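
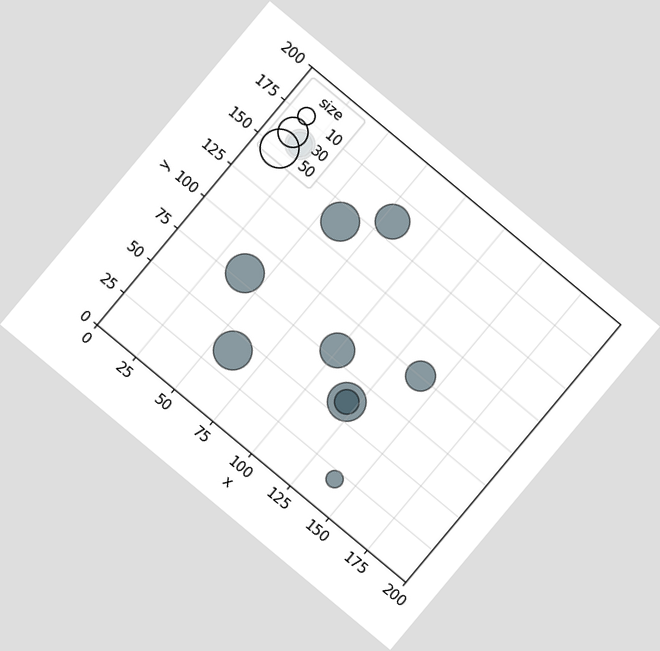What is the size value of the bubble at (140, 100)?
30

The chart is tilted about 40° clockwise. Matching the bubble at (140, 100) against the size legend gives 30.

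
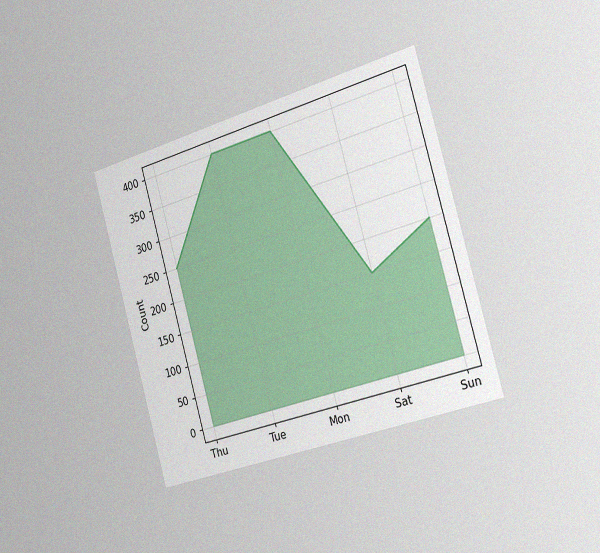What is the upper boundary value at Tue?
The chart is tilted about 16° counter-clockwise and viewed slightly from the right, with some photo noise. At Tue the upper boundary is at 400.

400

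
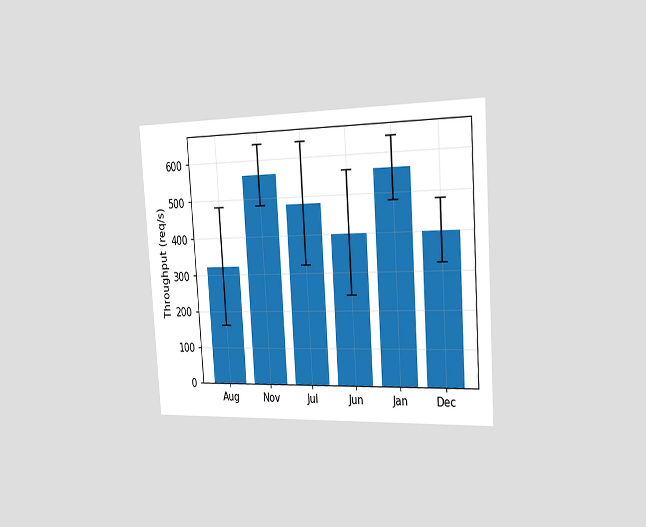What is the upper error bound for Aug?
480req/s

The chart is tilted about 4° counter-clockwise and viewed slightly from the right. The Aug bar's upper whisker reaches 480req/s.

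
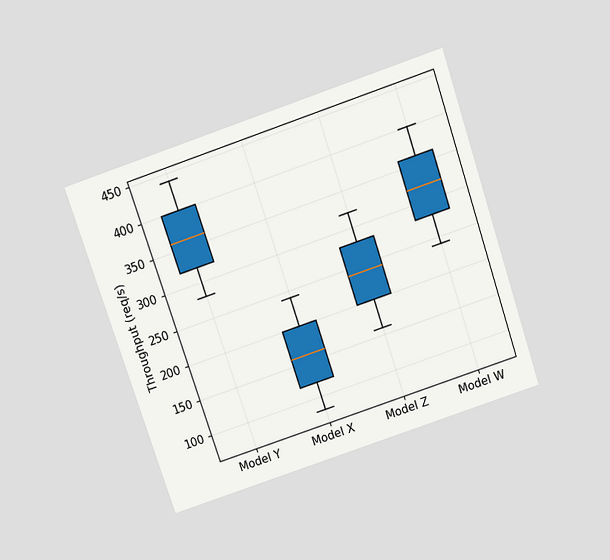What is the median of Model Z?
The chart is tilted about 19° counter-clockwise and viewed slightly from above. The median line in the Model Z box sits at 240req/s.

240req/s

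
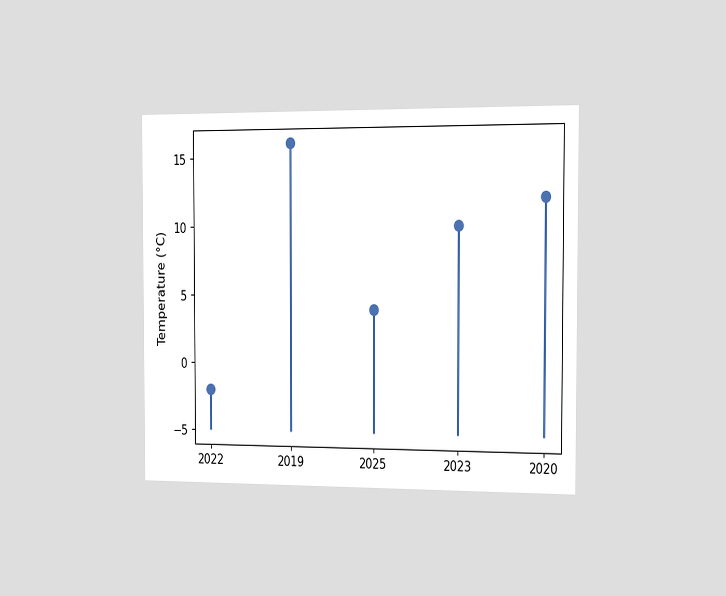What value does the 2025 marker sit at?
4°C

The chart is viewed slightly from the right. The 2025 marker sits at 4°C.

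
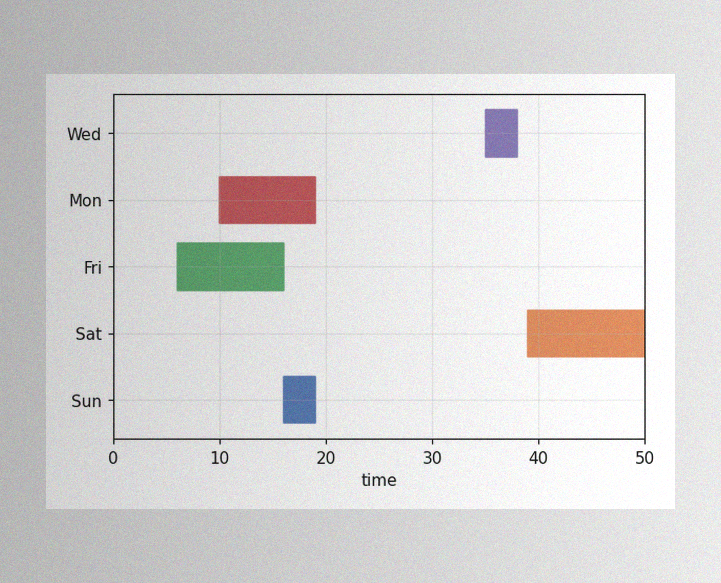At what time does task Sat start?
The image has some photo noise and uneven lighting. The Sat bar begins at t=39.

39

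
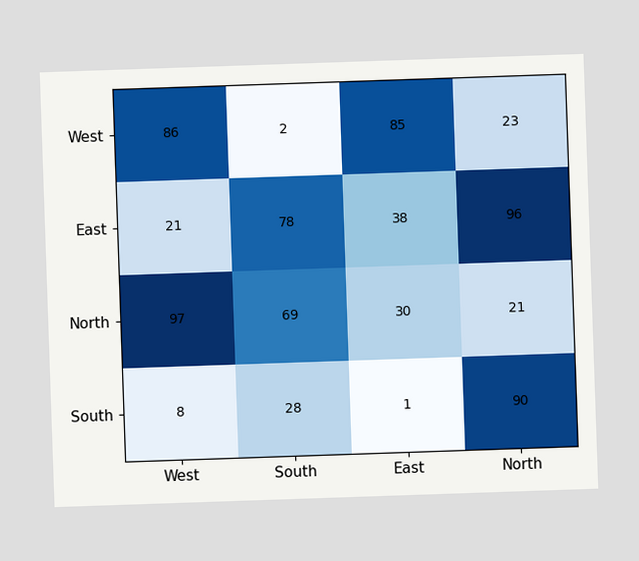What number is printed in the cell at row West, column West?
The (West, West) cell reads 86.

86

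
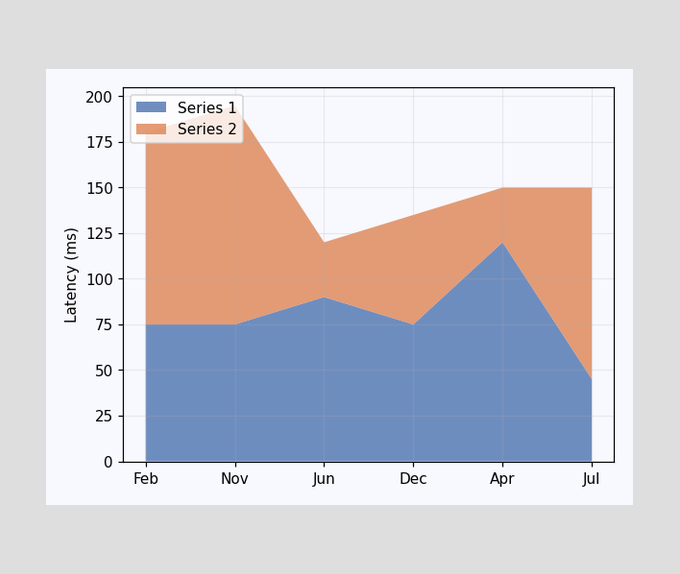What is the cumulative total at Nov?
The stacked total at Nov reaches 195ms.

195ms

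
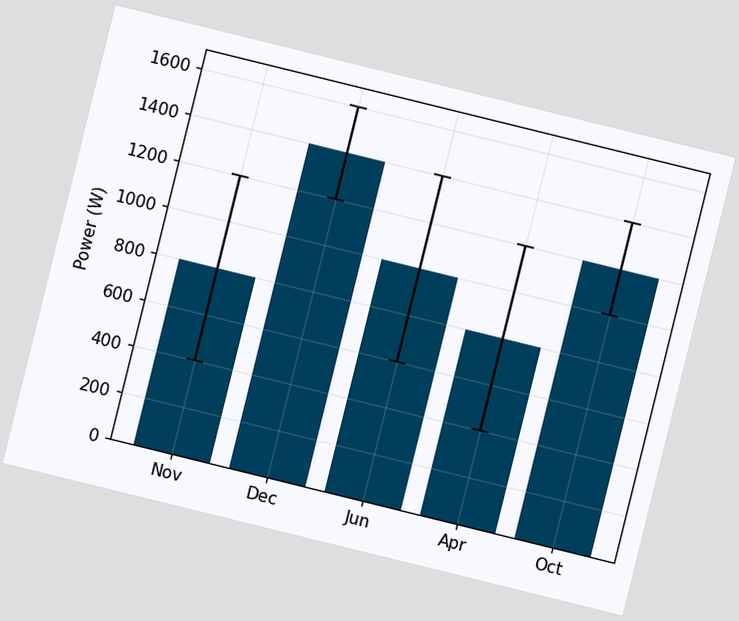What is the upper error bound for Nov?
The chart is tilted about 14° clockwise. The Nov bar's upper whisker reaches 1200W.

1200W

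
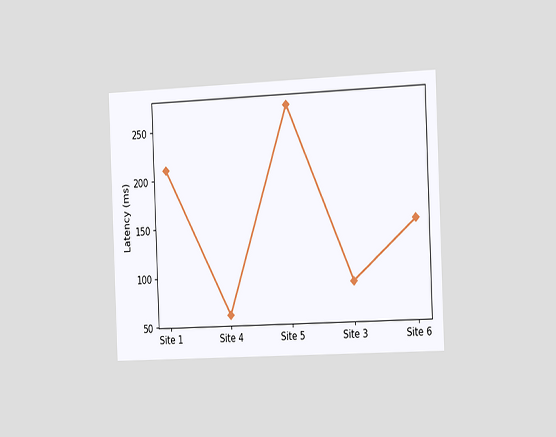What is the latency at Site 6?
The chart is tilted about 2° counter-clockwise and viewed slightly from the right. At Site 6, the line is at 150ms.

150ms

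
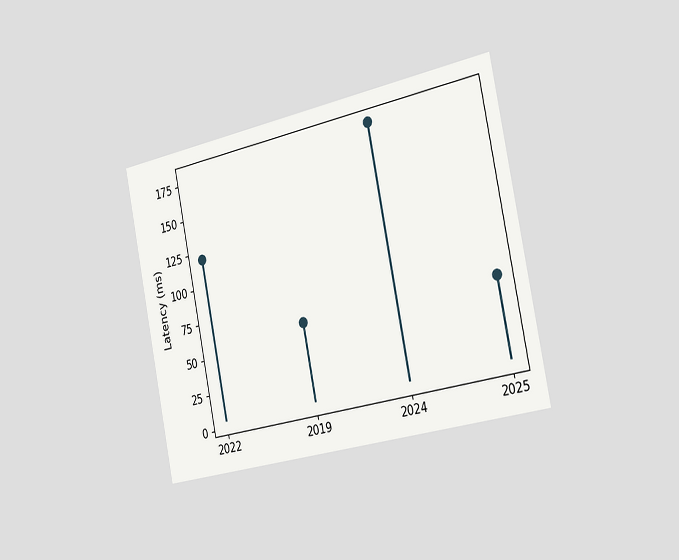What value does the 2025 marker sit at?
60ms

The chart is tilted about 11° counter-clockwise and viewed slightly from the right. The 2025 marker sits at 60ms.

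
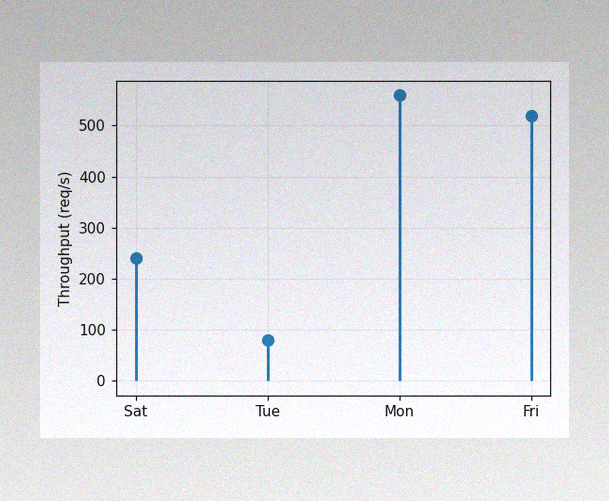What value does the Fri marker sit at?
520req/s

The image has some photo noise and uneven lighting. The Fri marker sits at 520req/s.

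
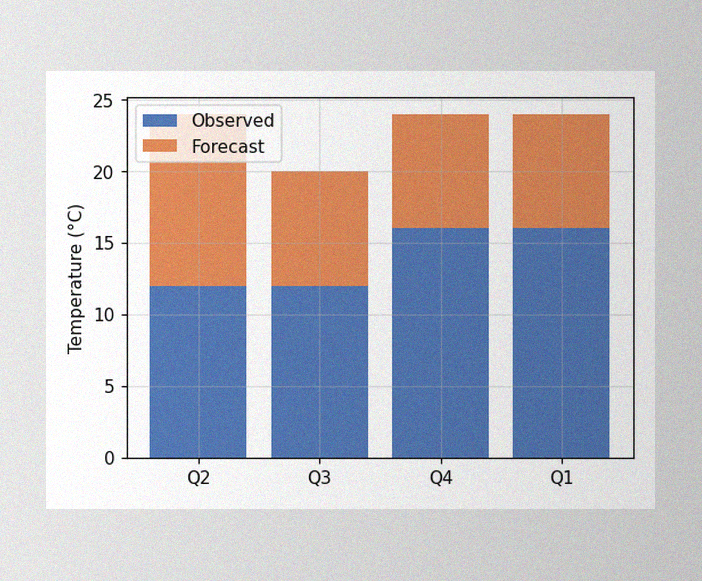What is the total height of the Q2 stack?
24°C

The image has some photo noise and uneven lighting. The Q2 stack's top reaches 24°C on the y-axis.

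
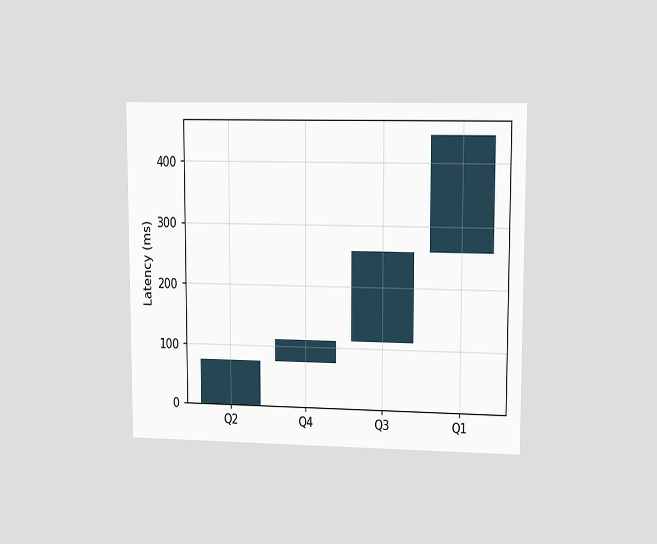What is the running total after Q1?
The chart is viewed at a slight angle. After Q1 the running total reaches 444ms.

444ms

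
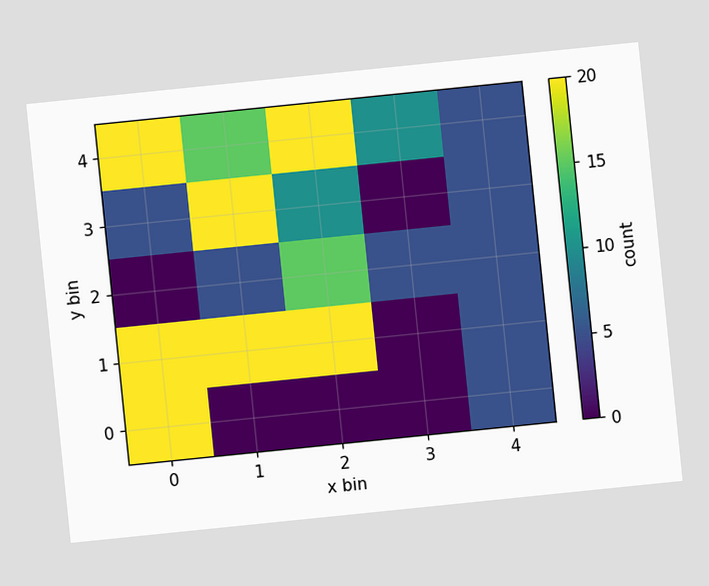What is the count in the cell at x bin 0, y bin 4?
20

The chart is tilted about 6° counter-clockwise. Matching the cell (0, 4) against the colorbar gives 20.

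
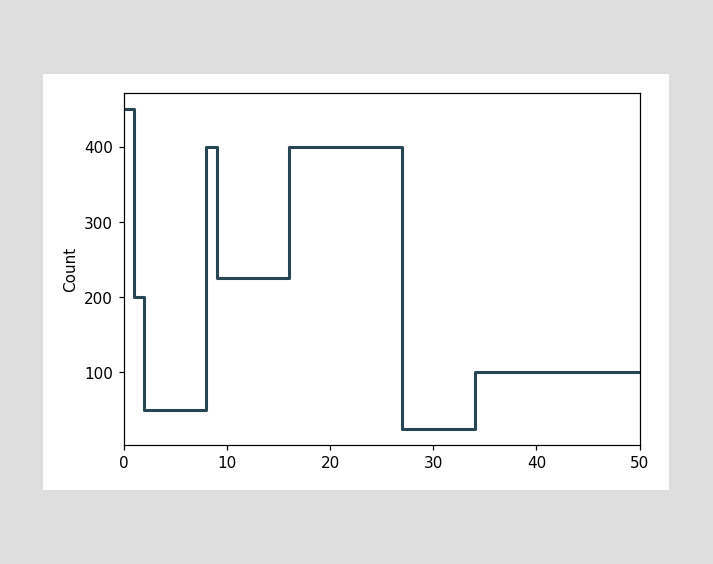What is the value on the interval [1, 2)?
200

On [1, 2) the step sits at 200.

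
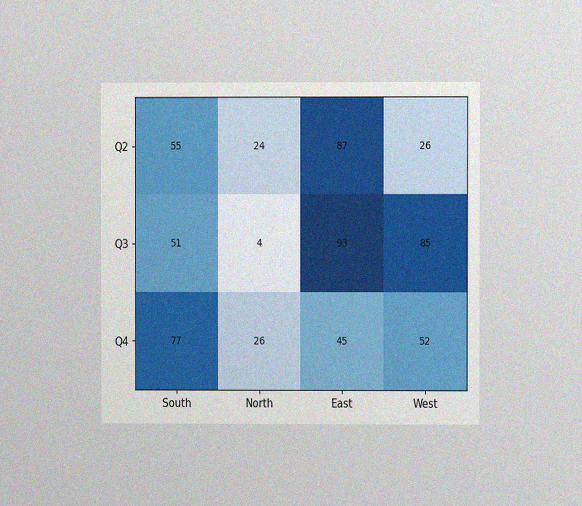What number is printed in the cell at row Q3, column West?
85

The chart is viewed at a slight angle, with some photo noise. The (Q3, West) cell reads 85.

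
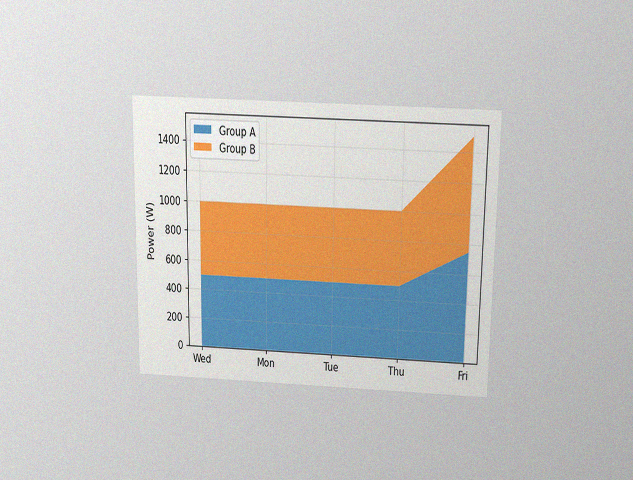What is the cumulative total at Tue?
1000W

The chart is viewed slightly from above, with some photo noise. The stacked total at Tue reaches 1000W.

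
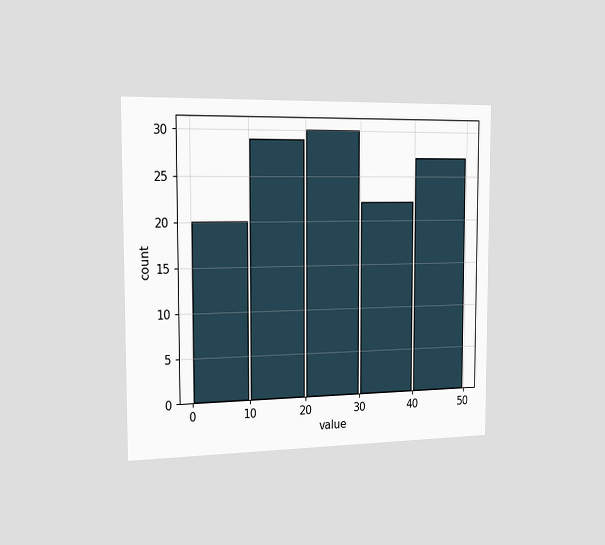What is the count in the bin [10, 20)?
29

The chart is viewed slightly from the left. The [10, 20) bin has height 29.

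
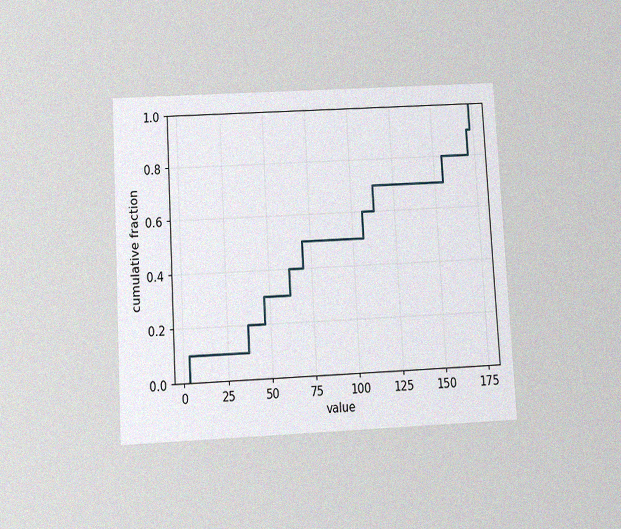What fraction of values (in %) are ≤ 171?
The chart is tilted about 3° counter-clockwise and viewed slightly from below, with some photo noise. At x=171 the ECDF step is at 90%.

90%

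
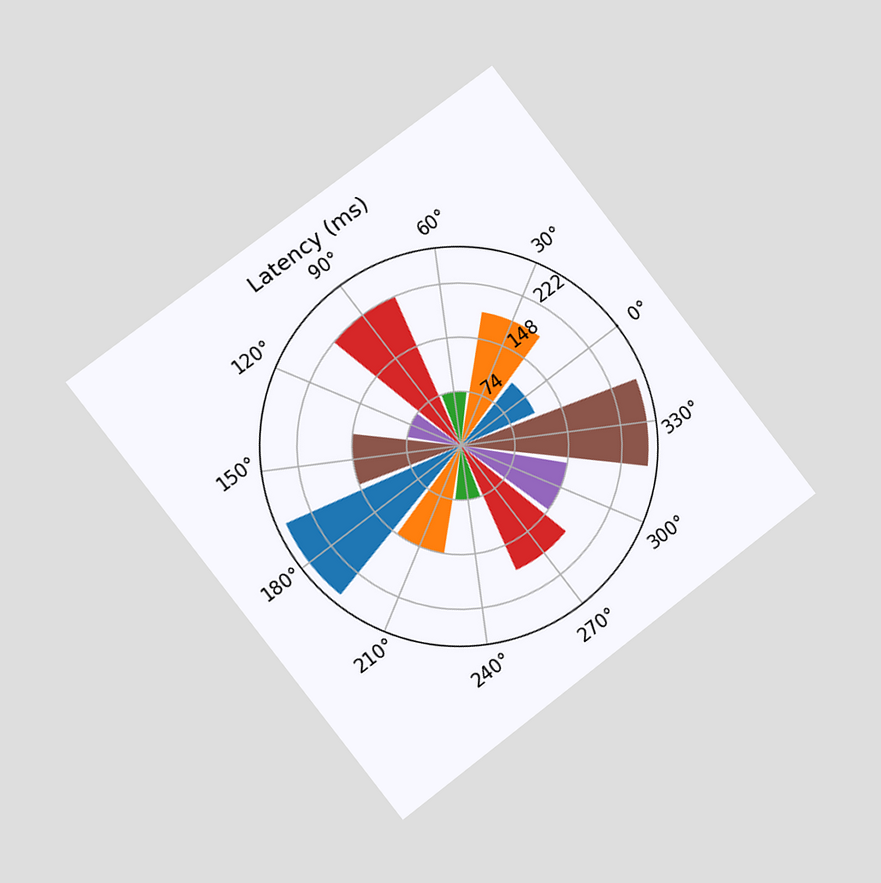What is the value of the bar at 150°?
148ms

The chart is tilted about 38° counter-clockwise and viewed slightly from the left. The bar at 150° reaches 148ms on the radial axis.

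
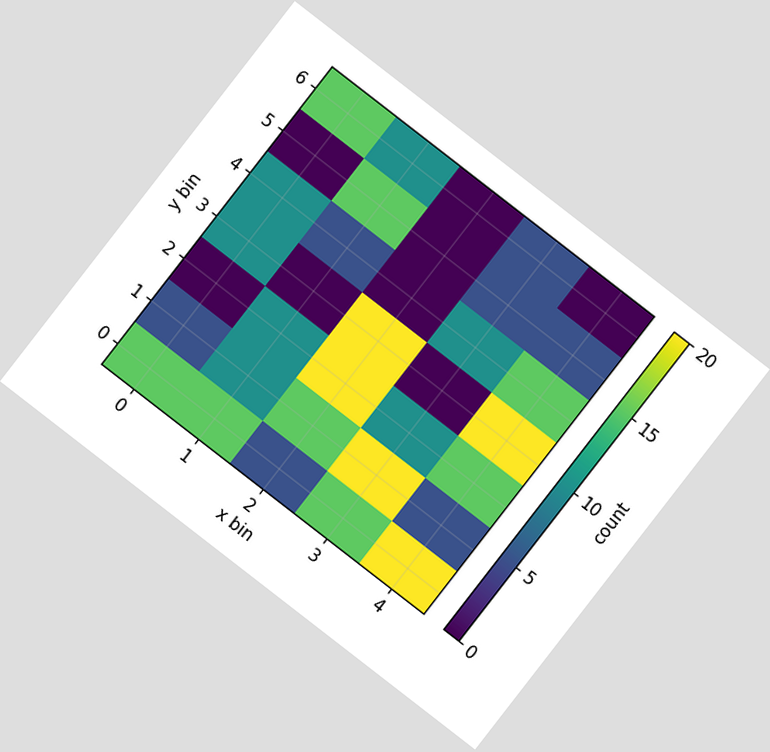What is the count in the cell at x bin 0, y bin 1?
The chart is tilted about 38° clockwise. Matching the cell (0, 1) against the colorbar gives 5.

5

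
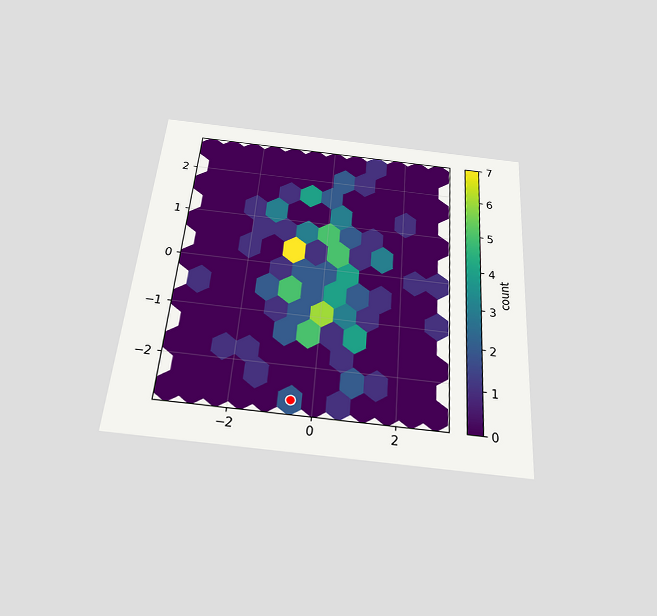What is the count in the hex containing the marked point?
2

The chart is tilted about 4° clockwise and viewed slightly from below. The marked hex reads 2 on the colorbar.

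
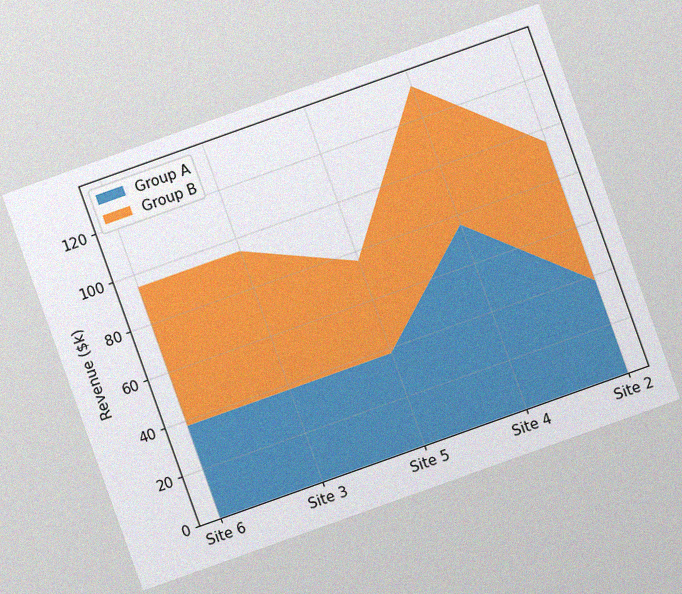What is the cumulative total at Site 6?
The chart is tilted about 20° counter-clockwise, with some photo noise. The stacked total at Site 6 reaches $95k.

$95k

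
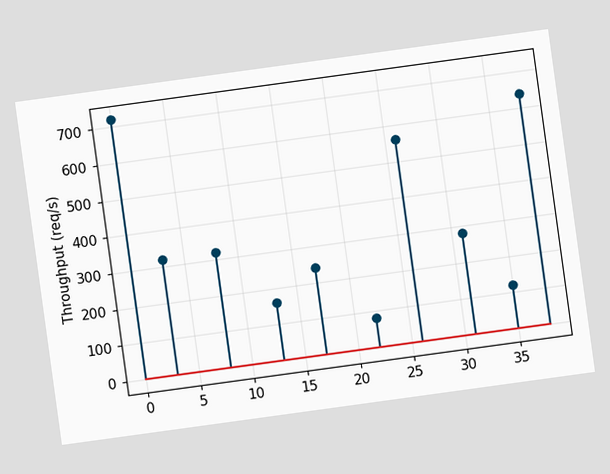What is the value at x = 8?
320req/s

The chart is tilted about 8° counter-clockwise. The stem at x=8 reaches 320req/s.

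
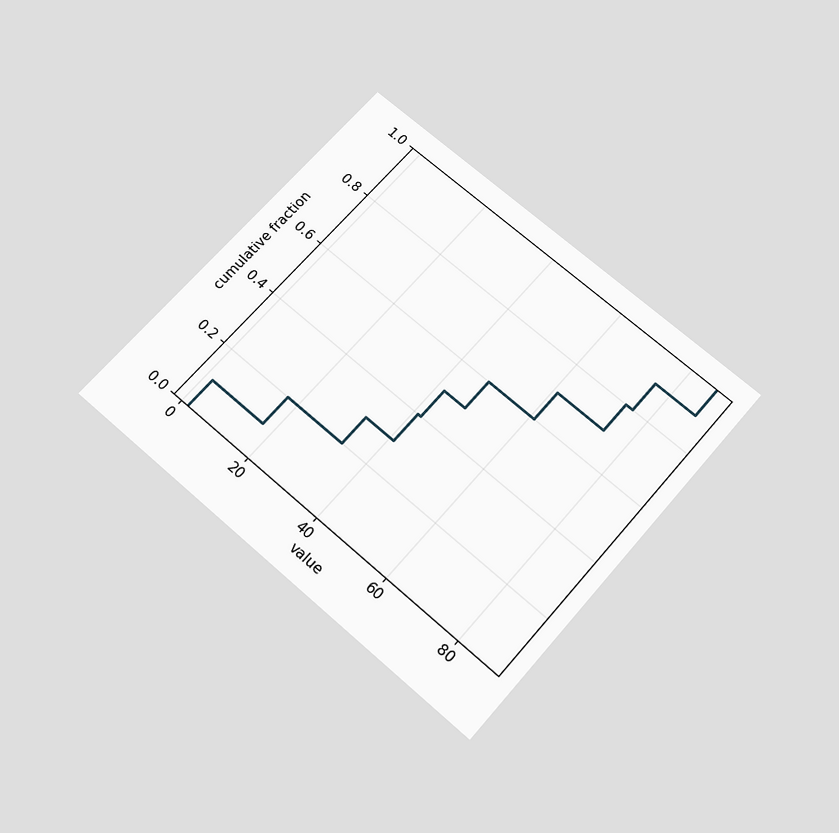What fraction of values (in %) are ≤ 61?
The chart is tilted about 41° clockwise and viewed slightly from below. At x=61 the ECDF step is at 70%.

70%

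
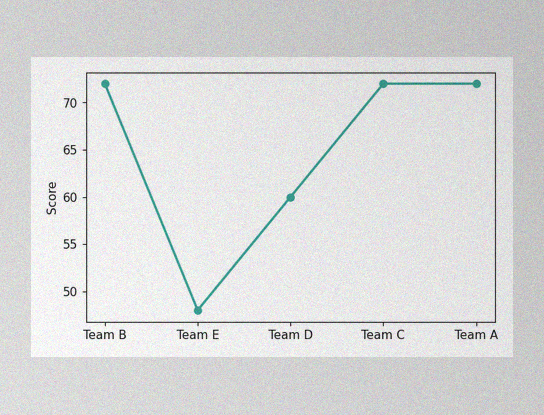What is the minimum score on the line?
48

The image has some photo noise and uneven lighting. The lowest point is at Team E, and reading across to the y-axis gives 48.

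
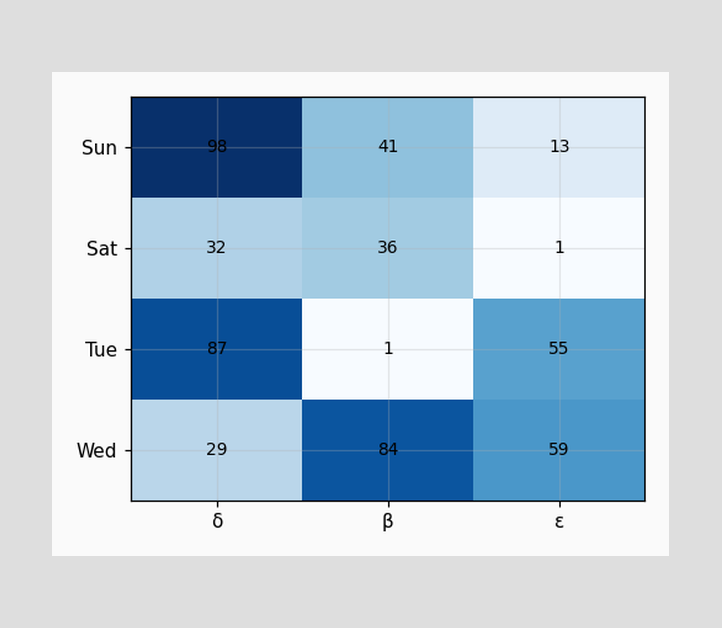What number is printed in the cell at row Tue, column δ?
87

The (Tue, δ) cell reads 87.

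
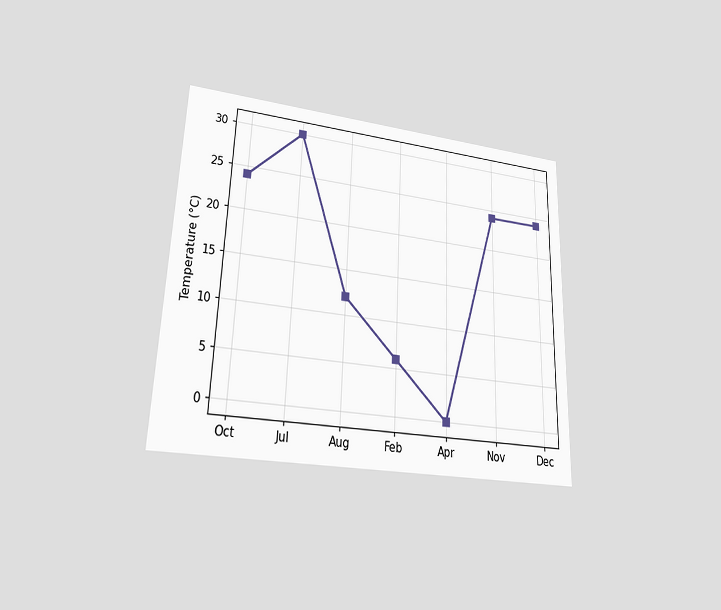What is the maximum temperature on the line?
30°C

The chart is viewed at a slight angle. The highest point is at Jul, and reading across to the y-axis gives 30°C.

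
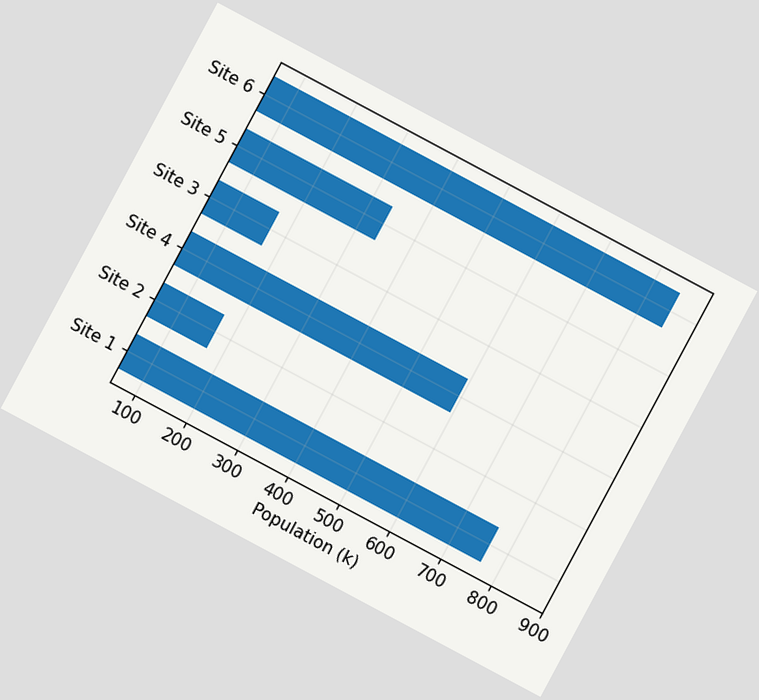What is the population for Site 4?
The chart is tilted about 28° clockwise. Reading along the chart's x-axis, the Site 4 bar reaches 595k.

595k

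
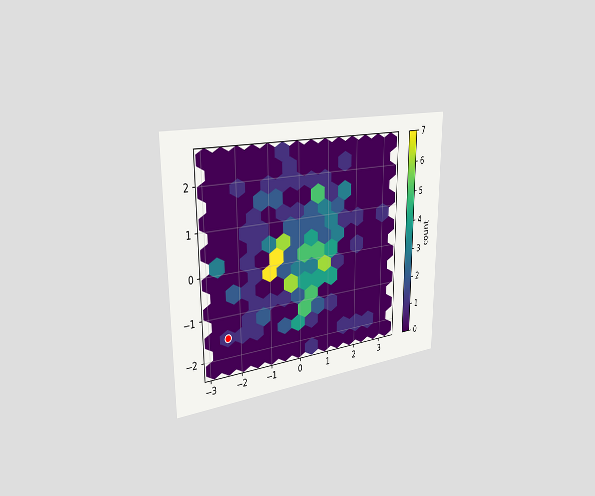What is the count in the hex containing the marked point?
The chart is viewed slightly from the left. The marked hex reads 1 on the colorbar.

1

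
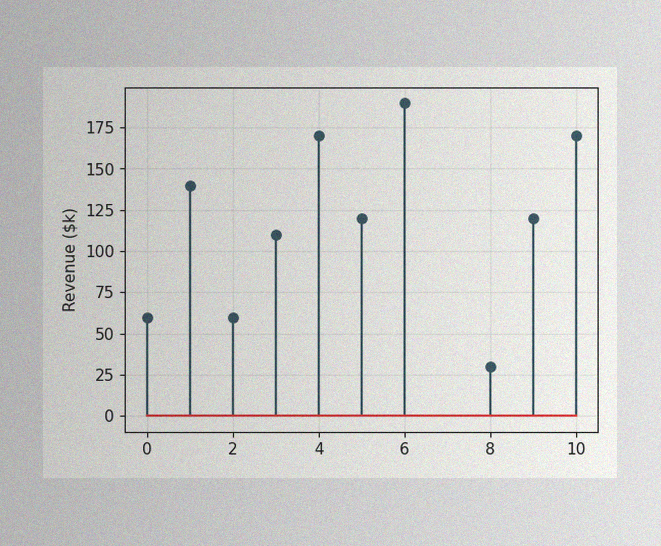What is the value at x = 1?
The image has some photo noise and uneven lighting. The stem at x=1 reaches $140k.

$140k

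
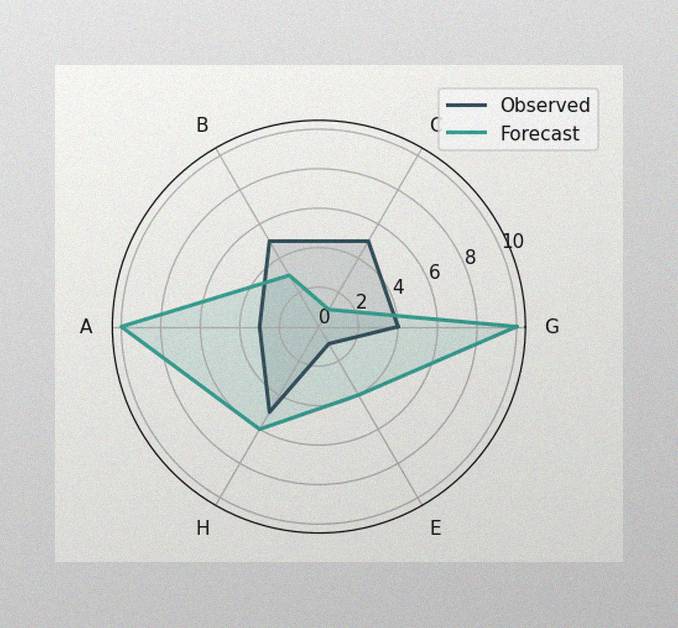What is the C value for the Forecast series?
The image has some photo noise and uneven lighting. On the C axis, Forecast reaches 1.

1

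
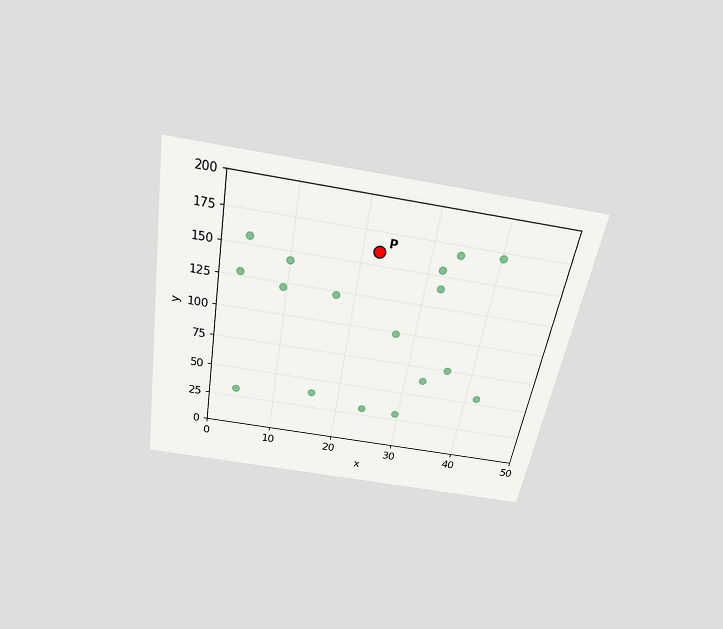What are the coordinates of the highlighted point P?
The chart is tilted about 10° clockwise and viewed slightly from above. Following the gridlines from P to each axis, P sits at (22.5, 160).

(22.5, 160)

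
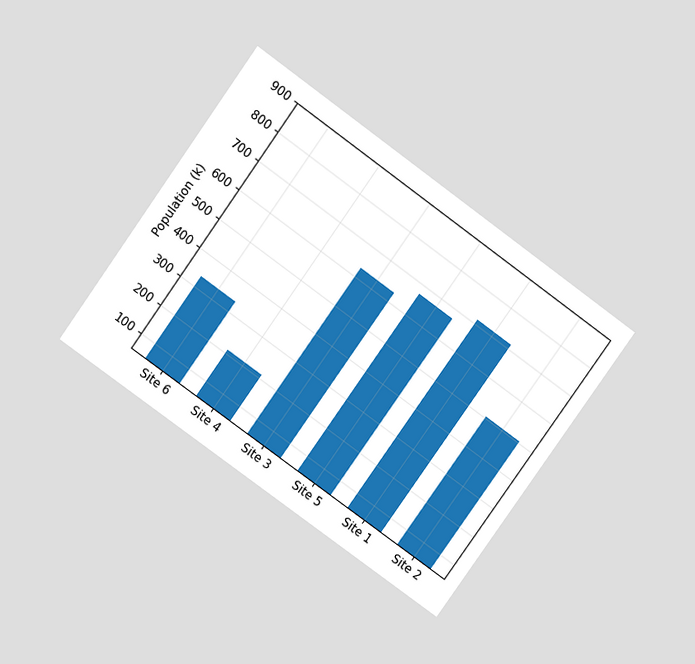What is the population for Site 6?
The chart is tilted about 36° clockwise and viewed slightly from above. Reading along the chart's y-axis, the Site 6 bar reaches 336k.

336k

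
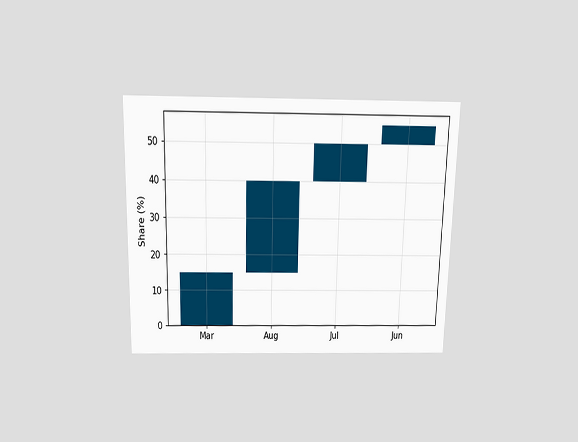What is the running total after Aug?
The chart is viewed slightly from above. After Aug the running total reaches 40%.

40%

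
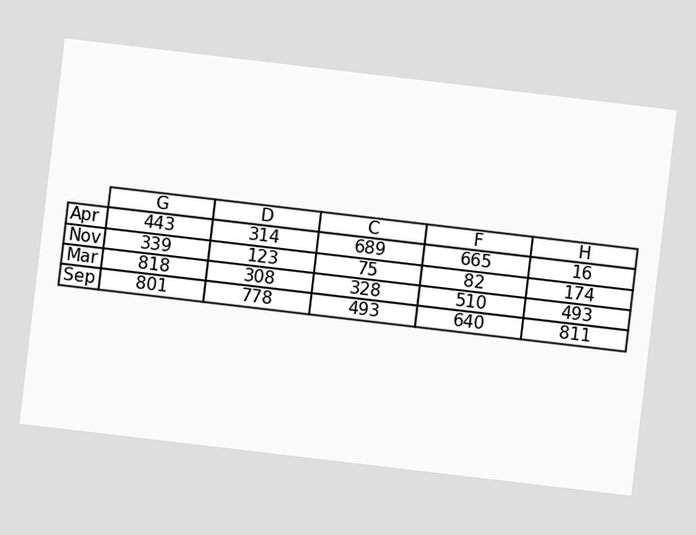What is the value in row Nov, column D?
The chart is tilted about 7° clockwise. The (Nov, D) cell reads 123.

123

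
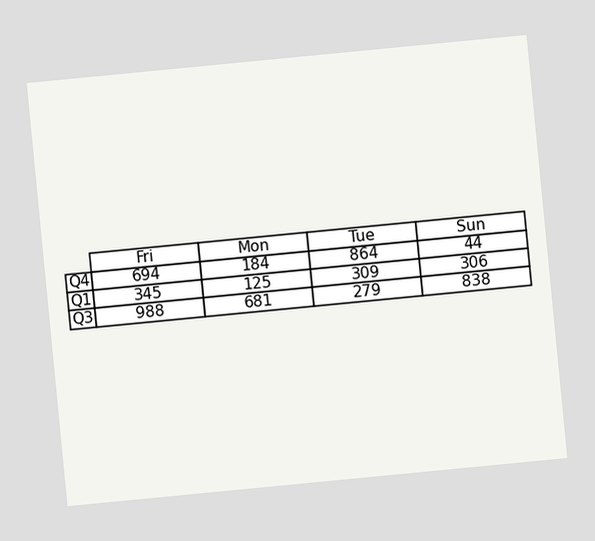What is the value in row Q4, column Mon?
184

The chart is tilted about 6° counter-clockwise. The (Q4, Mon) cell reads 184.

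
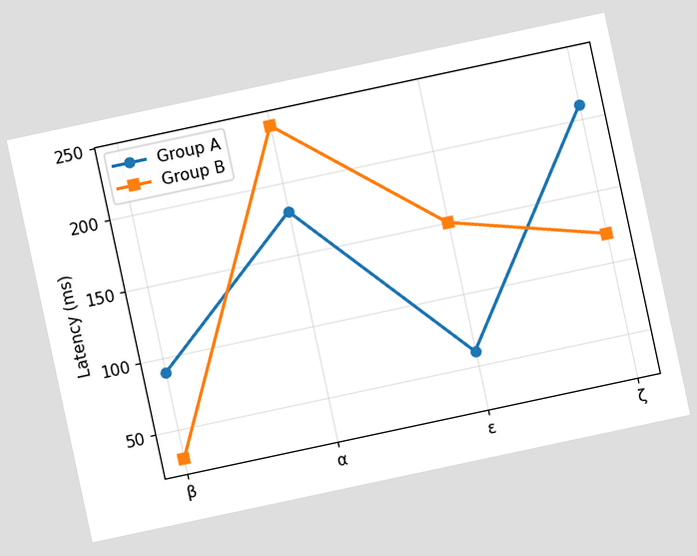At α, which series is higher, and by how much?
Group B, by 60ms

The chart is tilted about 12° counter-clockwise. At α, Group B sits above the other line by 60ms.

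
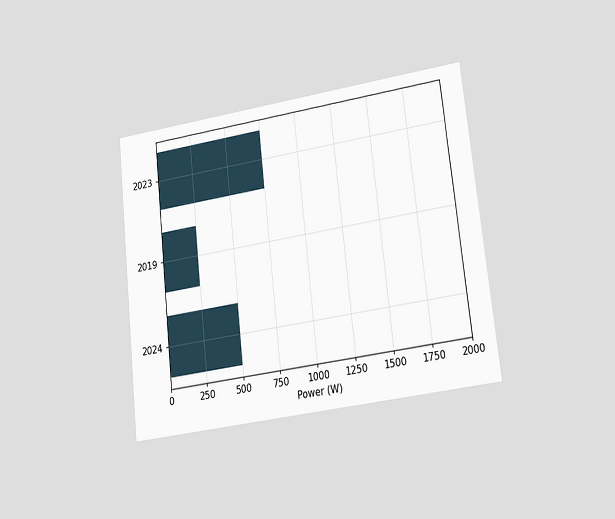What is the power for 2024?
500W

The chart is tilted about 6° counter-clockwise and viewed at a slight angle. Reading along the chart's x-axis, the 2024 bar reaches 500W.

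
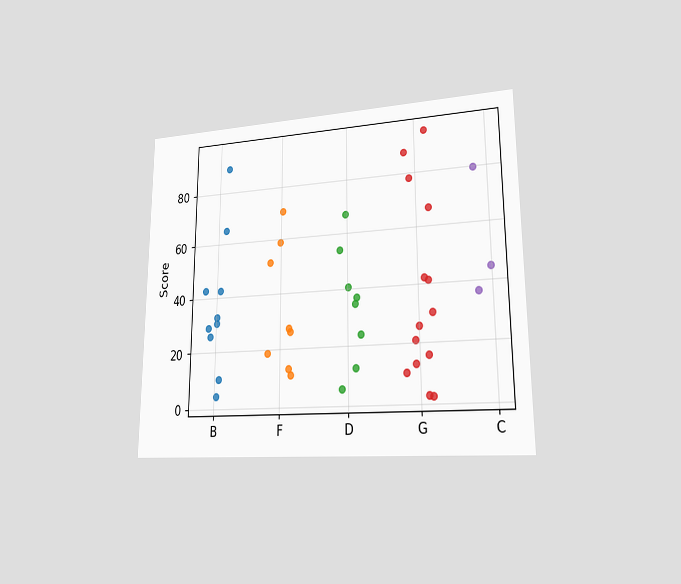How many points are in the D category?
The chart is viewed at a slight angle. Counting the markers in the D column gives 8.

8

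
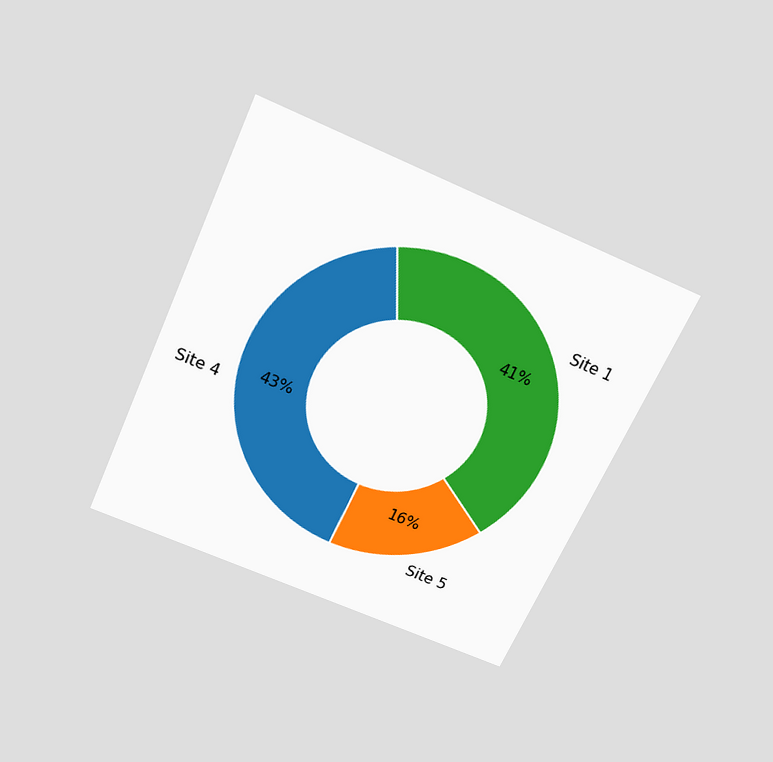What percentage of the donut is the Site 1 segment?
41%

The chart is tilted about 24° clockwise and viewed slightly from above. The Site 1 segment takes up 41% of the ring.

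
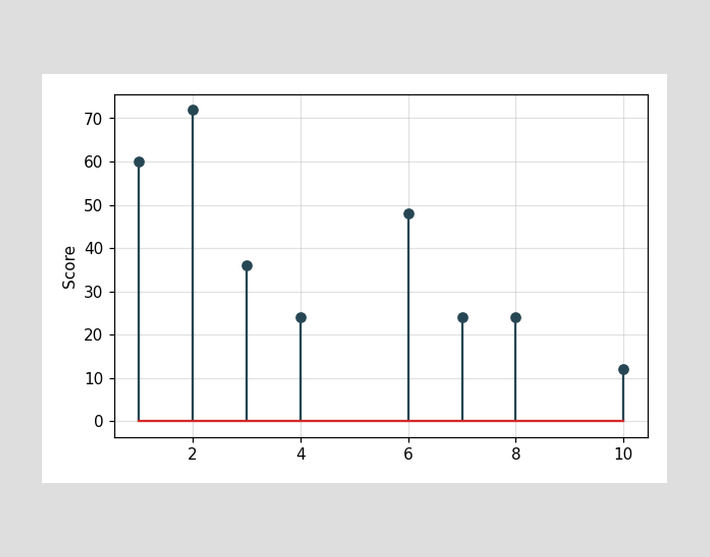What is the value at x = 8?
The stem at x=8 reaches 24.

24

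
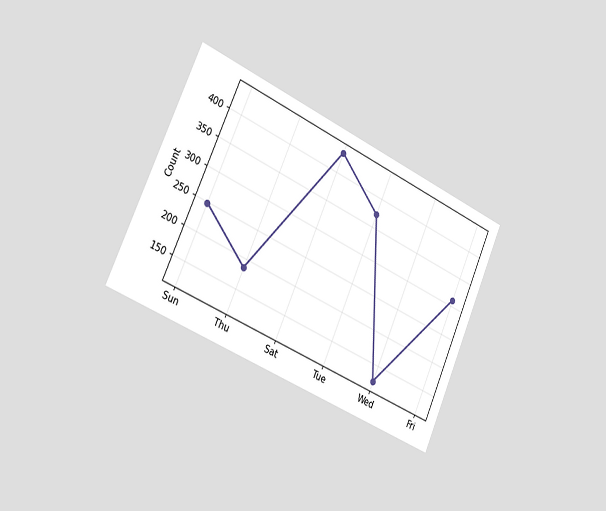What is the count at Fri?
The chart is tilted about 24° clockwise and viewed slightly from the left. At Fri, the line is at 310.

310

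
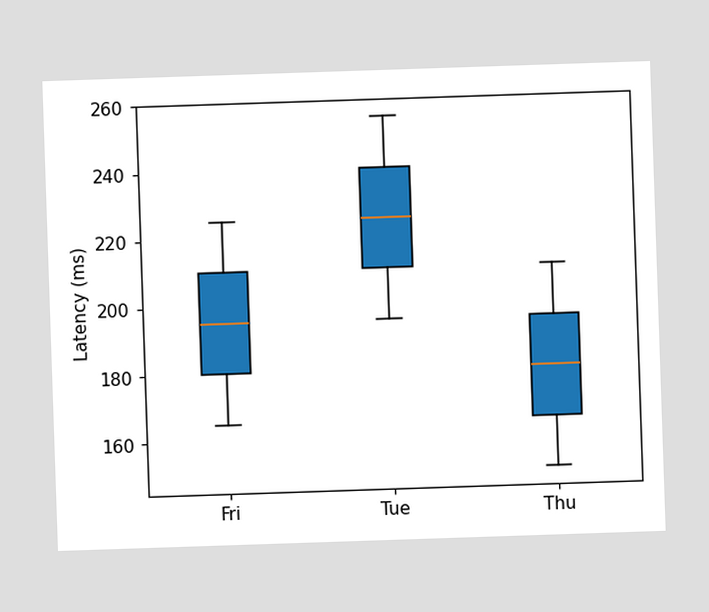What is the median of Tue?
225ms

The median line in the Tue box sits at 225ms.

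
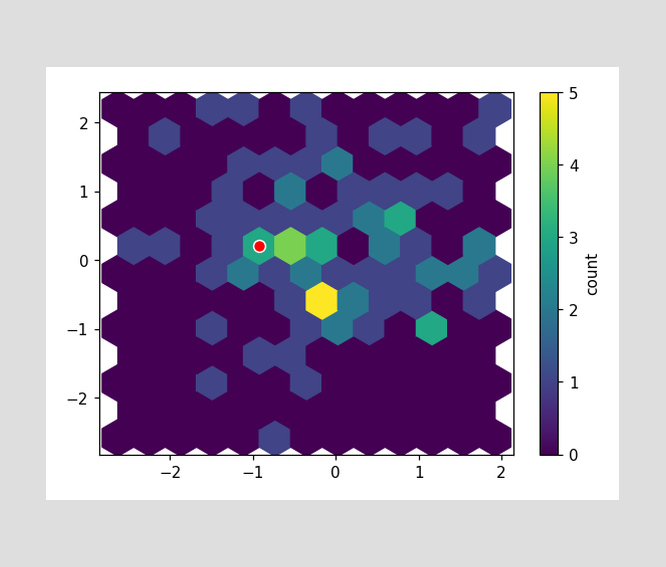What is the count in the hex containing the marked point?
3

The marked hex reads 3 on the colorbar.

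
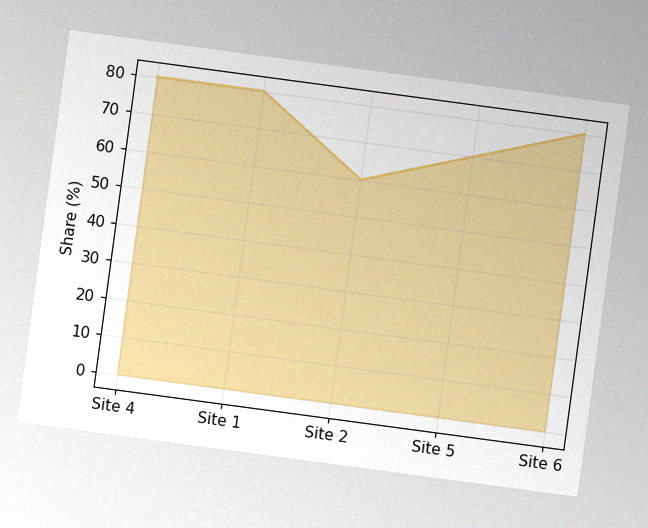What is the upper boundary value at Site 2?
60%

The chart is tilted about 8° clockwise, with some photo noise. At Site 2 the upper boundary is at 60%.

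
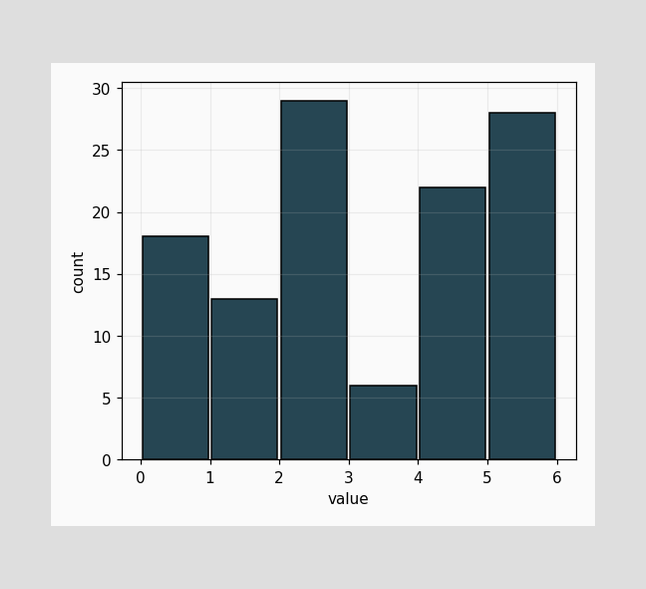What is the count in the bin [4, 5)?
22

The [4, 5) bin has height 22.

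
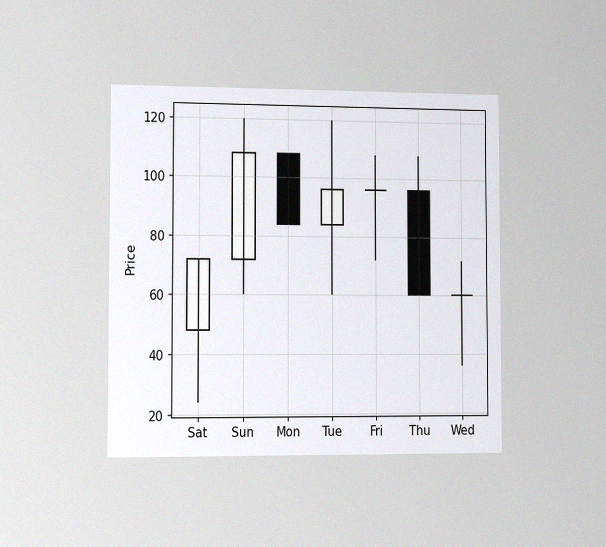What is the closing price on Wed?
60

The chart is viewed slightly from the left, with some photo noise. The Wed candle closes at 60.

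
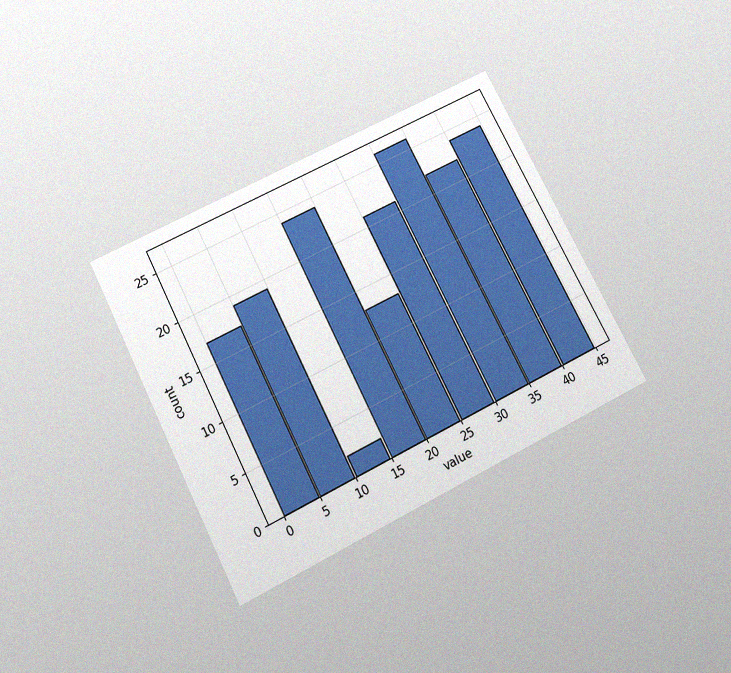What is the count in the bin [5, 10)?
19

The chart is tilted about 27° counter-clockwise and viewed slightly from below, with some photo noise. The [5, 10) bin has height 19.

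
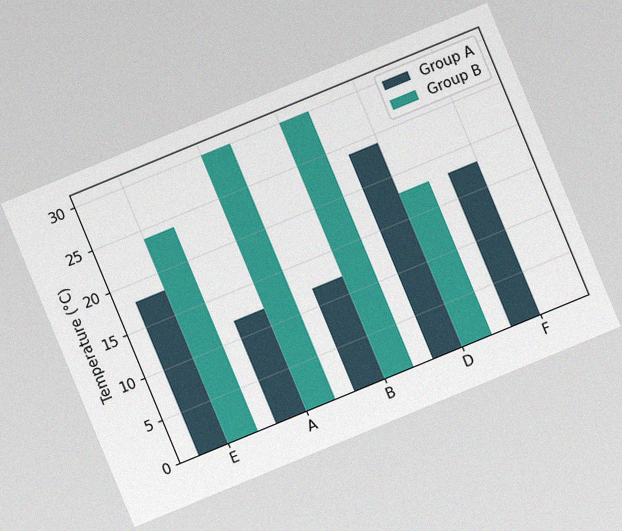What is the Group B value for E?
24°C

The chart is tilted about 22° counter-clockwise, with some photo noise. The Group B bar at E reaches 24°C on the y-axis.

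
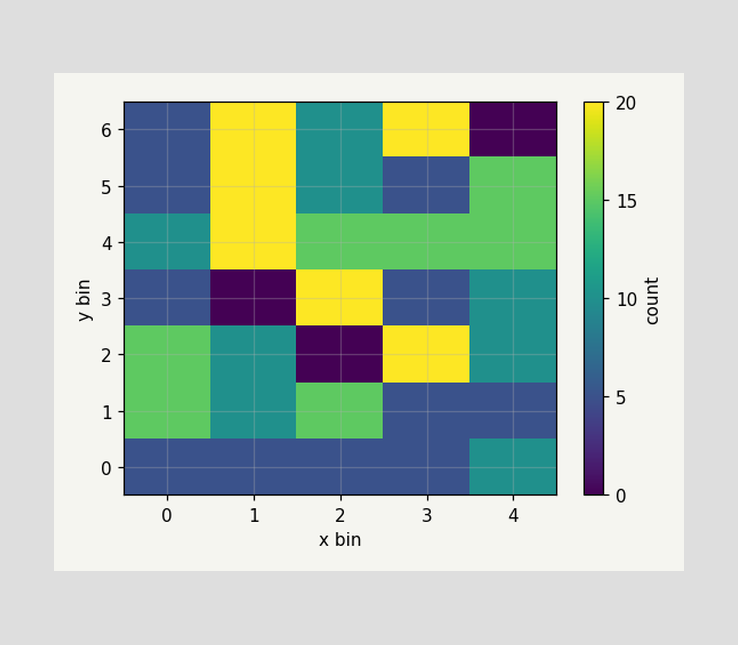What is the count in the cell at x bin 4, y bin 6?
Matching the cell (4, 6) against the colorbar gives 0.

0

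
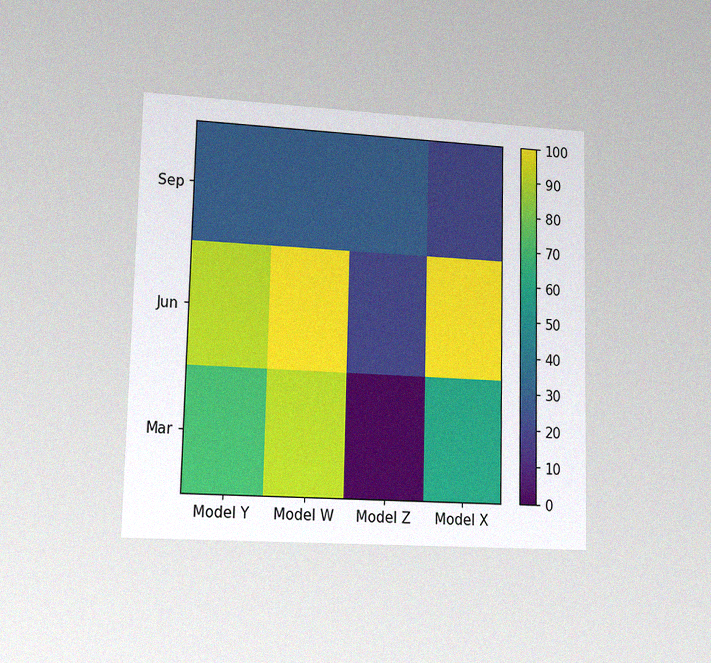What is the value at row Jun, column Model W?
100

The chart is viewed at a slight angle, with some photo noise. Matching cell (Jun, Model W) against the colorbar gives 100.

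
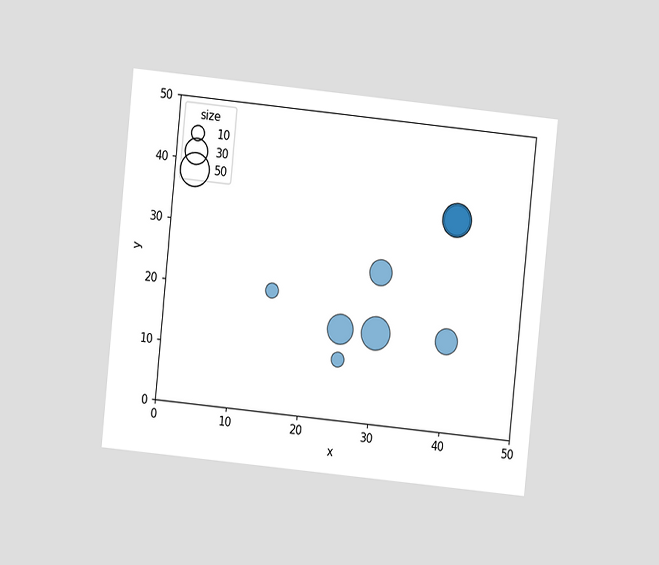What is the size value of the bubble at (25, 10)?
The chart is tilted about 6° clockwise and viewed at a slight angle. Matching the bubble at (25, 10) against the size legend gives 10.

10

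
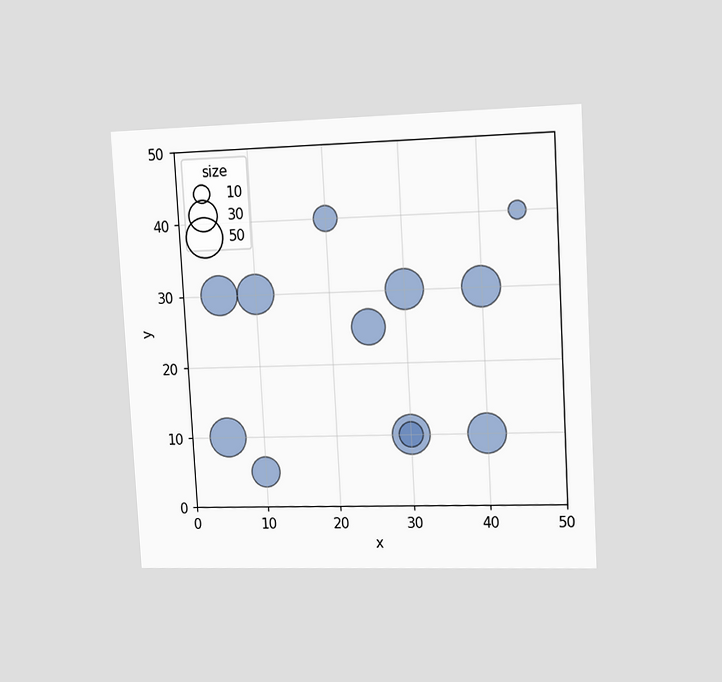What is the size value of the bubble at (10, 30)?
50

The chart is tilted about 3° counter-clockwise and viewed slightly from the right. Matching the bubble at (10, 30) against the size legend gives 50.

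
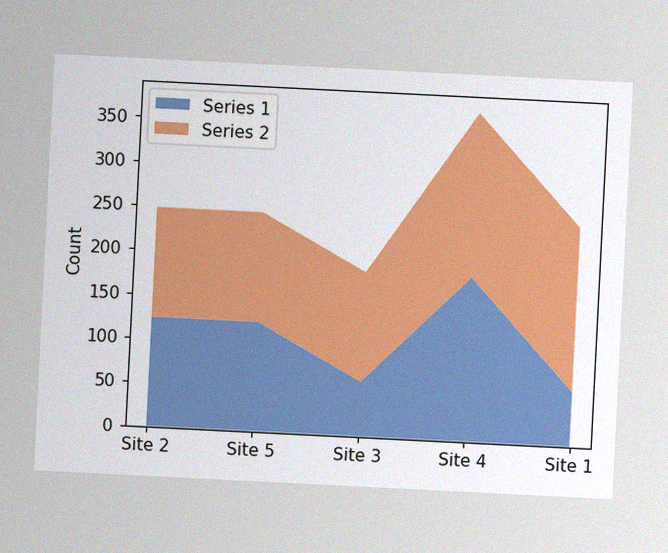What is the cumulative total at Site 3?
The chart is tilted about 3° clockwise, with some photo noise. The stacked total at Site 3 reaches 186.

186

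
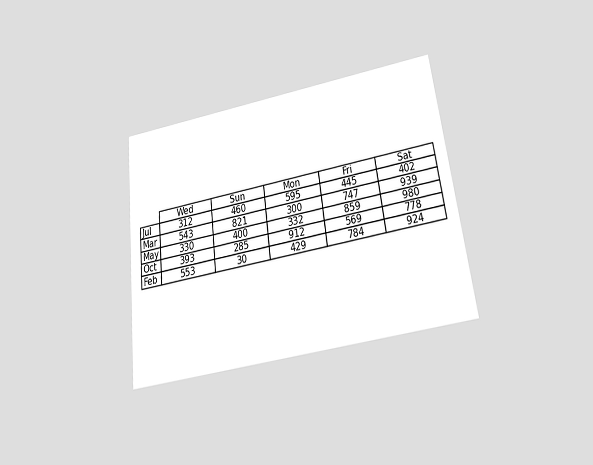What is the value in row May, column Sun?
The chart is tilted about 7° counter-clockwise and viewed slightly from below. The (May, Sun) cell reads 400.

400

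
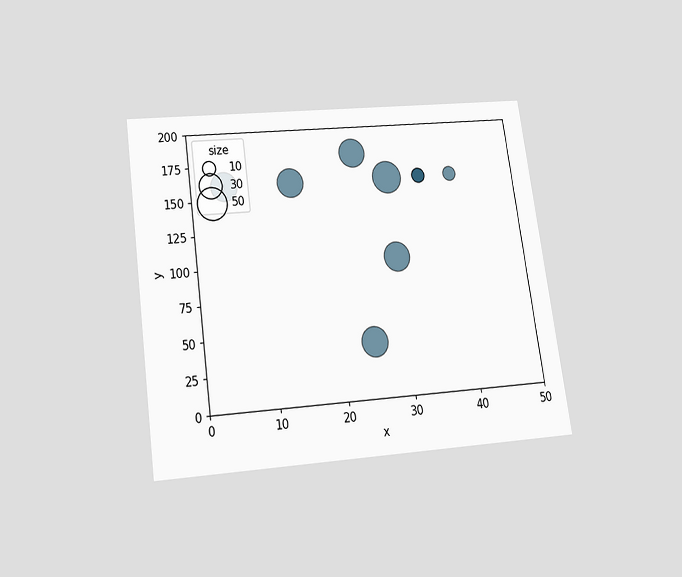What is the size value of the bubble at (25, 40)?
The chart is tilted about 8° counter-clockwise and viewed slightly from below. Matching the bubble at (25, 40) against the size legend gives 40.

40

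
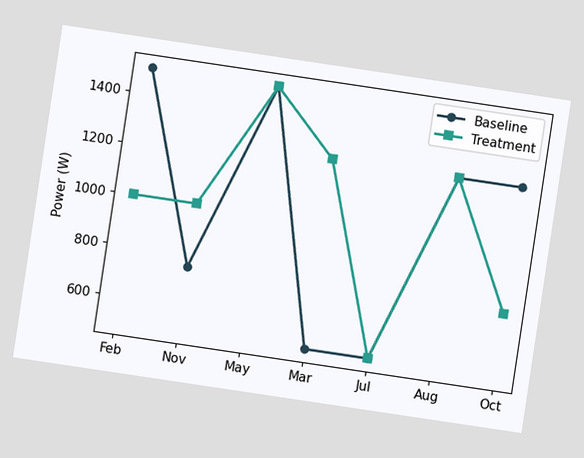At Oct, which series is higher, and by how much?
The chart is tilted about 8° clockwise. At Oct, Baseline sits above the other line by 500W.

Baseline, by 500W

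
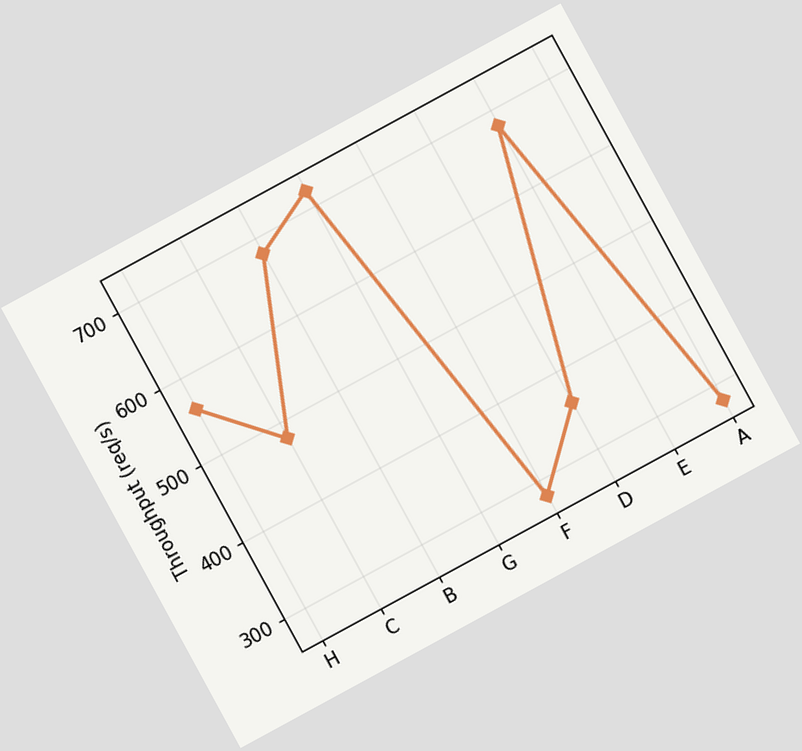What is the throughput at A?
280req/s

The chart is tilted about 29° counter-clockwise. At A, the line is at 280req/s.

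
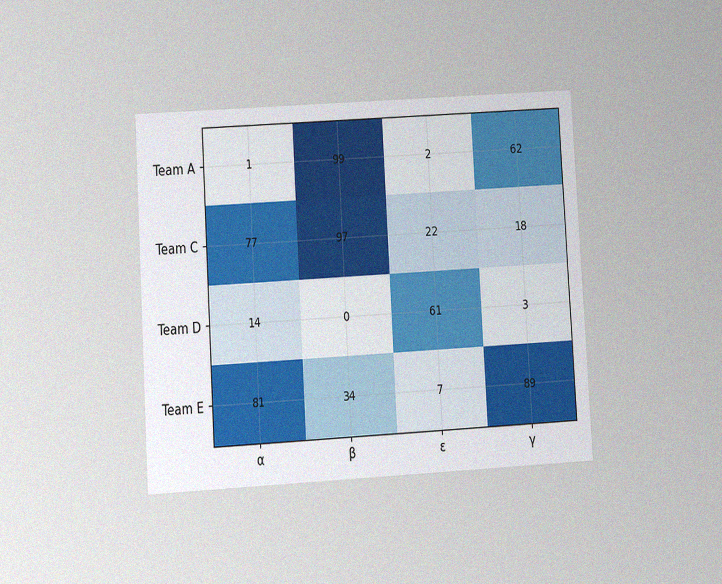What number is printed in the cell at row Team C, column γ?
18

The chart is tilted about 3° counter-clockwise and viewed at a slight angle, with some photo noise. The (Team C, γ) cell reads 18.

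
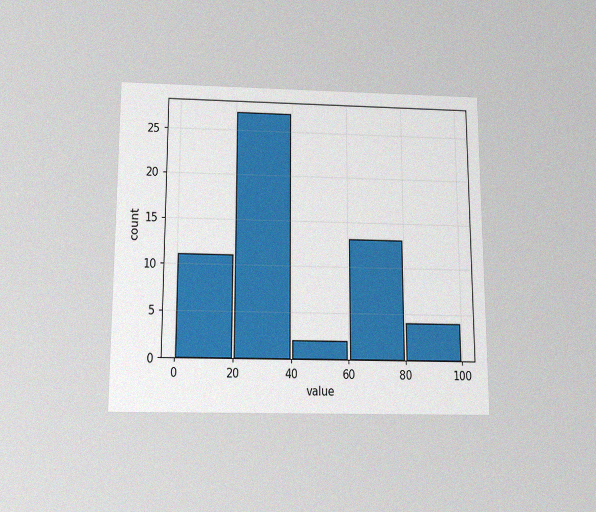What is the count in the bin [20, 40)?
The chart is viewed slightly from below, with some photo noise. The [20, 40) bin has height 27.

27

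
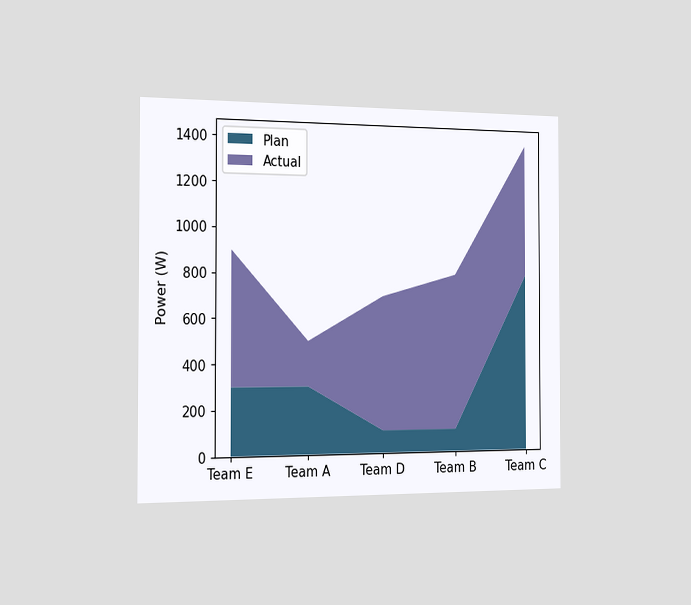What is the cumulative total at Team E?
The chart is viewed slightly from the left. The stacked total at Team E reaches 900W.

900W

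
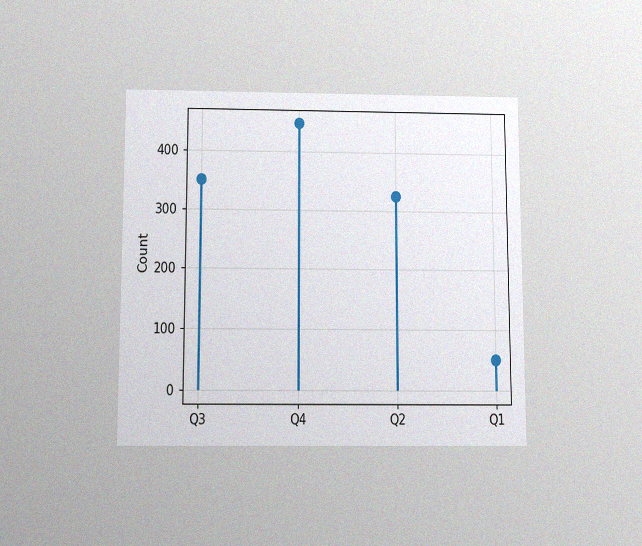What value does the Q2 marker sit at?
The chart is viewed slightly from below, with some photo noise. The Q2 marker sits at 325.

325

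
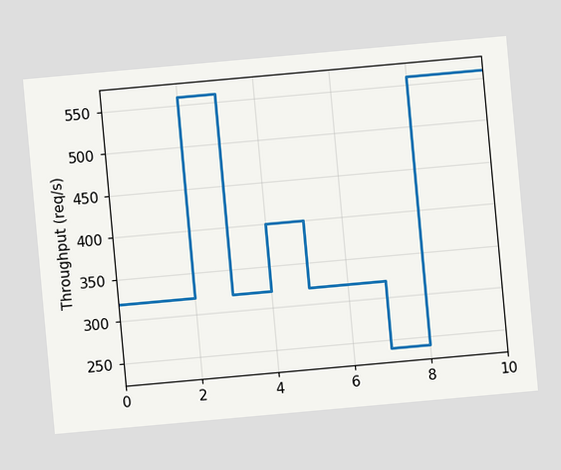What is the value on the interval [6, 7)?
The chart is tilted about 5° counter-clockwise. On [6, 7) the step sits at 320req/s.

320req/s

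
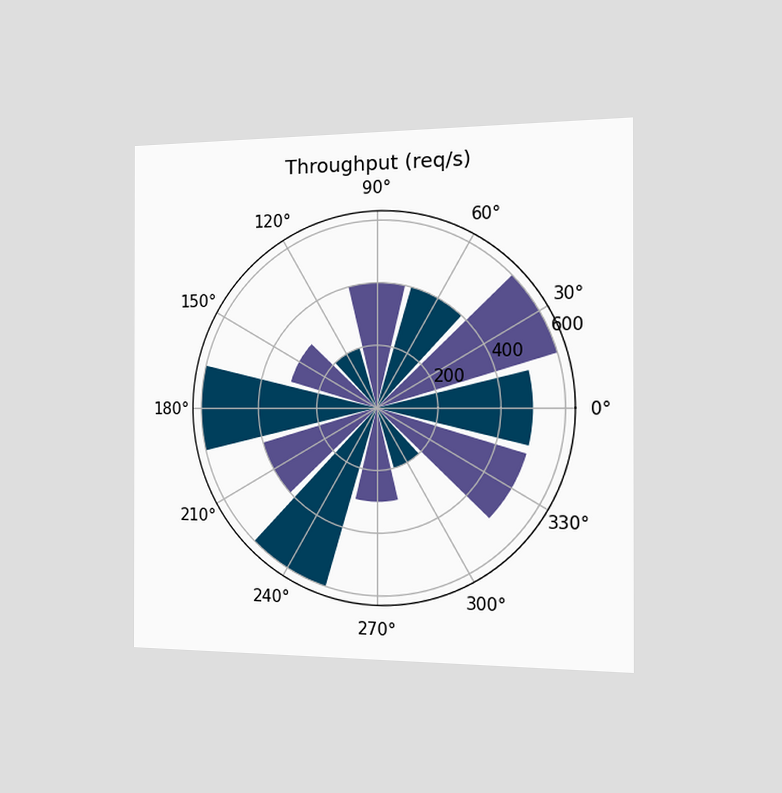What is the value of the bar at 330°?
500req/s

The chart is viewed slightly from the right. The bar at 330° reaches 500req/s on the radial axis.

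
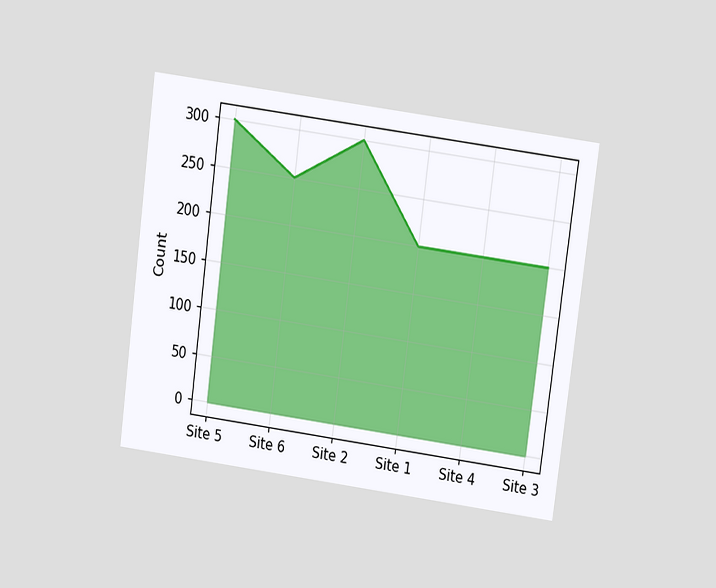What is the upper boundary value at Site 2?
The chart is tilted about 8° clockwise and viewed slightly from above. At Site 2 the upper boundary is at 300.

300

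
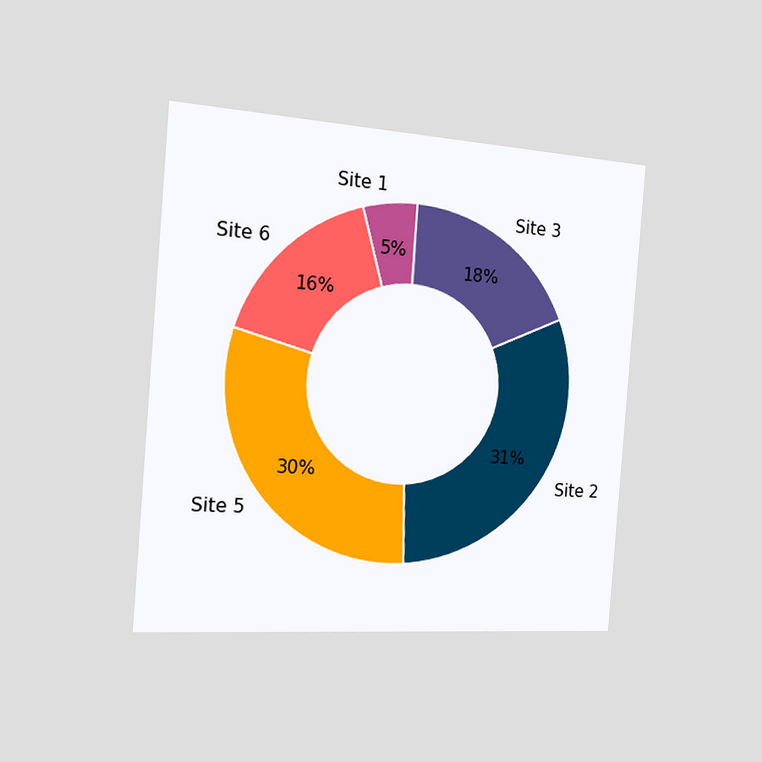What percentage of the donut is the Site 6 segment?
16%

The chart is tilted about 5° clockwise and viewed slightly from the left. The Site 6 segment takes up 16% of the ring.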